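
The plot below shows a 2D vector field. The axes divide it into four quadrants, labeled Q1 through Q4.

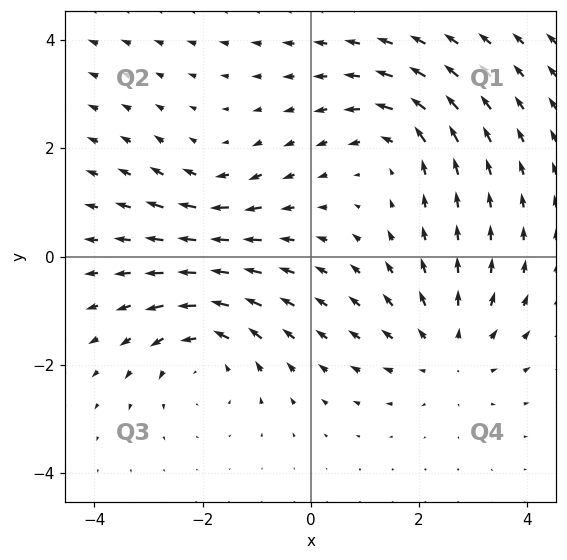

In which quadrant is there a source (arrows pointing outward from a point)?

Q4

The source sits at approximately (2.5, -1.8), which lies in quadrant Q4. The divergence there is about +4, positive as expected for a source.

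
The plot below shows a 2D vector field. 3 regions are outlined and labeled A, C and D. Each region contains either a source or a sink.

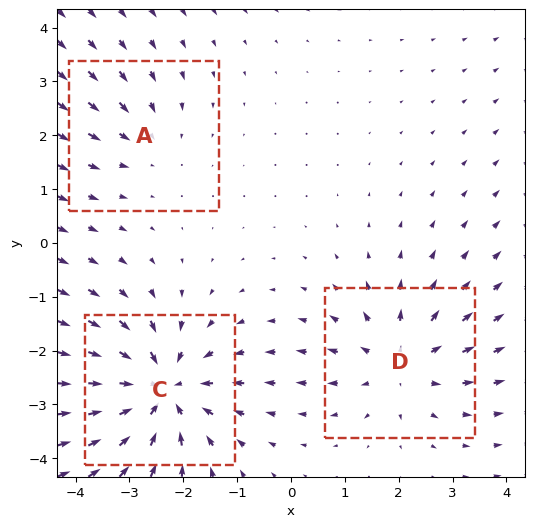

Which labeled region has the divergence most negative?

Divergence at each region's feature centre — A: about -2, C: about -5, D: about +3. Region C is most negative.

C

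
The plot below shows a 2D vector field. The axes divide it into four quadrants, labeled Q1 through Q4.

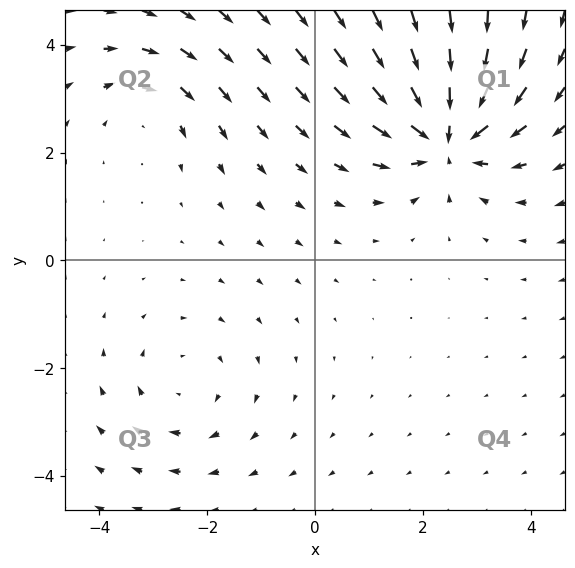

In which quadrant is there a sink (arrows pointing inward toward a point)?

Q1

The sink sits at approximately (2.4, 2.3), which lies in quadrant Q1. The divergence there is about -6, negative as expected for a sink.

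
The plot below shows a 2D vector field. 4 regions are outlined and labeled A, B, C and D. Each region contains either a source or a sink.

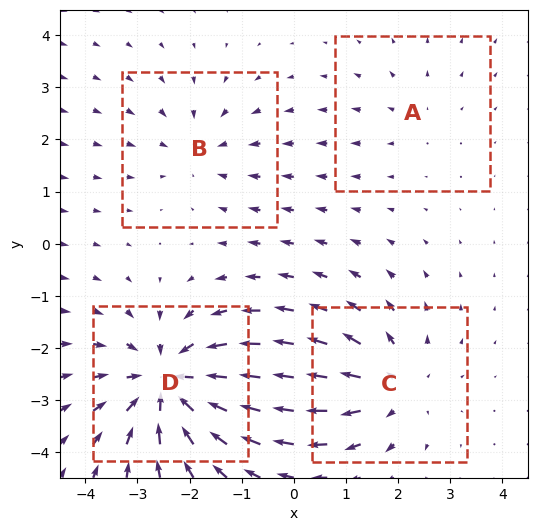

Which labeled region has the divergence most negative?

D

Divergence at each region's feature centre — A: about +2, B: about -3, C: about +4, D: about -7. Region D is most negative.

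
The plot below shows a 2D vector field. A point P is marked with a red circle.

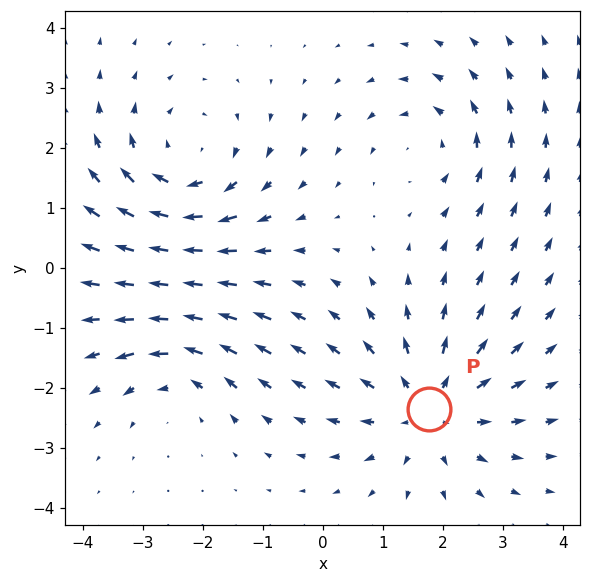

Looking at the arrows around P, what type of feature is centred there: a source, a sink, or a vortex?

source

At P (1.8, -2.4) the arrows spread outward. Divergence about +4, curl ≈0 — positive divergence with near-zero curl is a source.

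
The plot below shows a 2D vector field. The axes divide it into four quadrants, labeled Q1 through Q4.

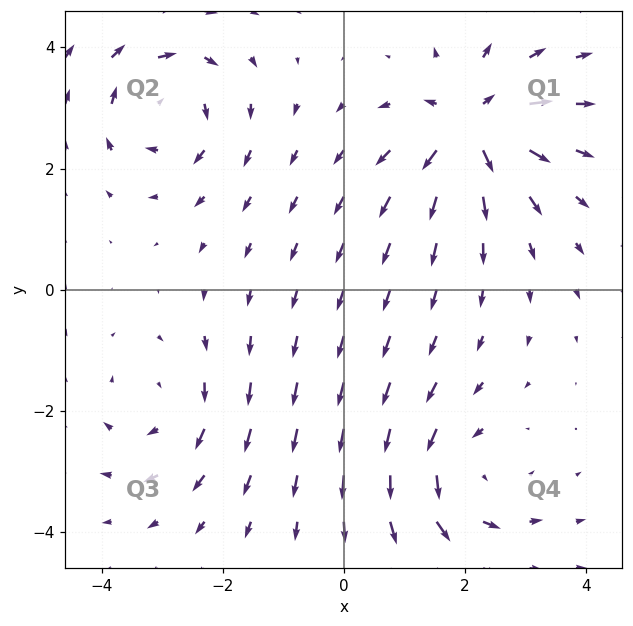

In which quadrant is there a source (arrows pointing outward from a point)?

The source sits at approximately (2.1, 2.7), which lies in quadrant Q1. The divergence there is about +5, positive as expected for a source.

Q1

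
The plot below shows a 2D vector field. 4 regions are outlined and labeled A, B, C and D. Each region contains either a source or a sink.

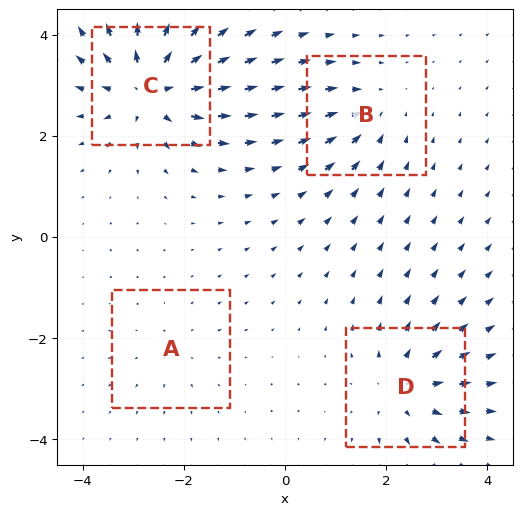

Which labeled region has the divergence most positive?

Divergence at each region's feature centre — A: about +2, B: about -4, C: about +8, D: about +5. Region C is most positive.

C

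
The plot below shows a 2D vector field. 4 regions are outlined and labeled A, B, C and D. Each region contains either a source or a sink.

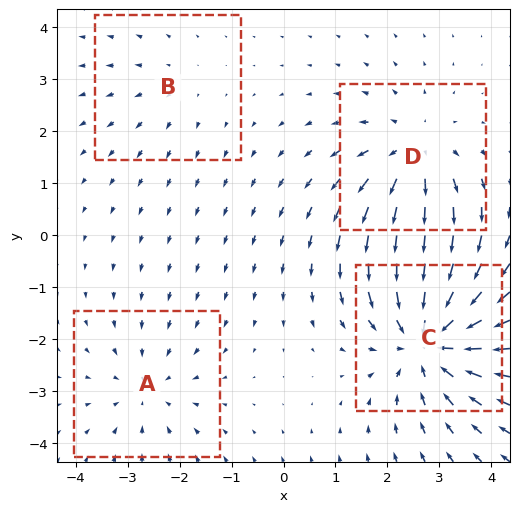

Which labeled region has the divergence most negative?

C

Divergence at each region's feature centre — A: about -3, B: about +2, C: about -6, D: about +4. Region C is most negative.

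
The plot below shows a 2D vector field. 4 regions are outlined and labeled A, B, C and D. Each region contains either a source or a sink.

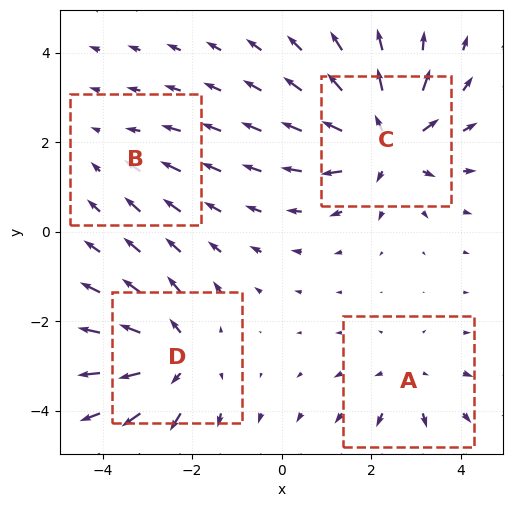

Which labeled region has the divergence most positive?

C

Divergence at each region's feature centre — A: about +3, B: about -2, C: about +7, D: about +5. Region C is most positive.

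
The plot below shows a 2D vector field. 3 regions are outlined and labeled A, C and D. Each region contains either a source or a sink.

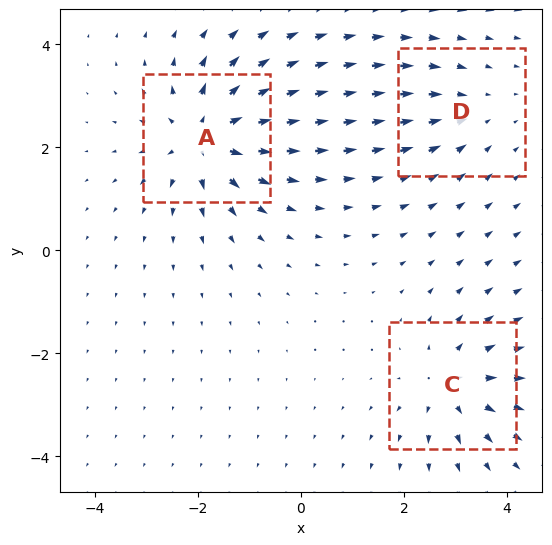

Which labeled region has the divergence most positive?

A

Divergence at each region's feature centre — A: about +5, C: about +4, D: about -2. Region A is most positive.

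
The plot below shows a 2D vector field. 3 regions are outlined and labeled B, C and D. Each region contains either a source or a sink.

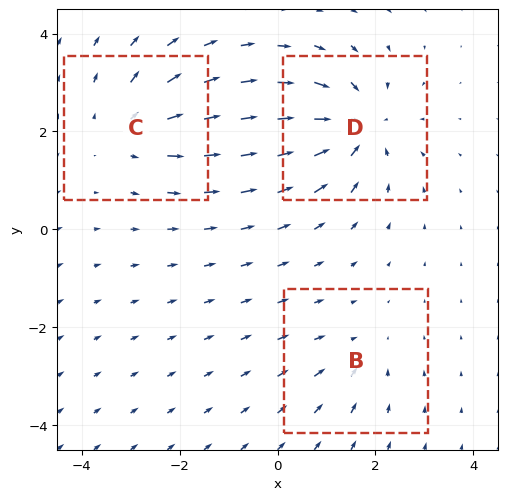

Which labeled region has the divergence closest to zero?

B

Divergence at each region's feature centre — B: about -2, C: about +3, D: about -5. Region B is closest to zero.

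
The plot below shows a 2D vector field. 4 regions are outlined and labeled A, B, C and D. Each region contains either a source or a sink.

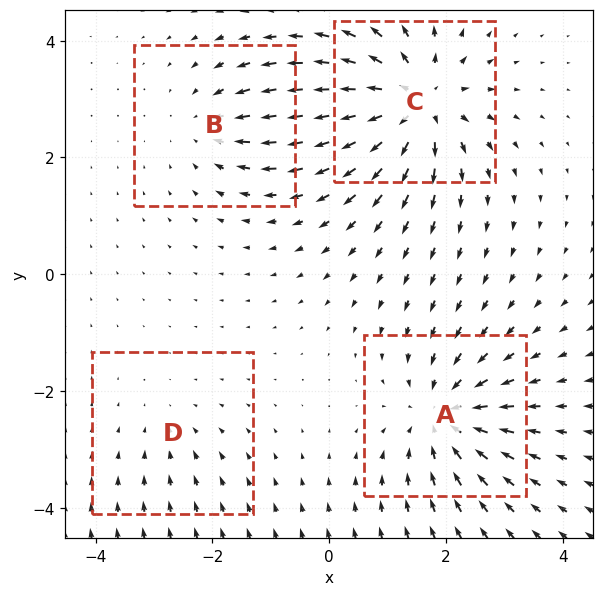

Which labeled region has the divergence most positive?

Divergence at each region's feature centre — A: about -6, B: about -4, C: about +7, D: about -2. Region C is most positive.

C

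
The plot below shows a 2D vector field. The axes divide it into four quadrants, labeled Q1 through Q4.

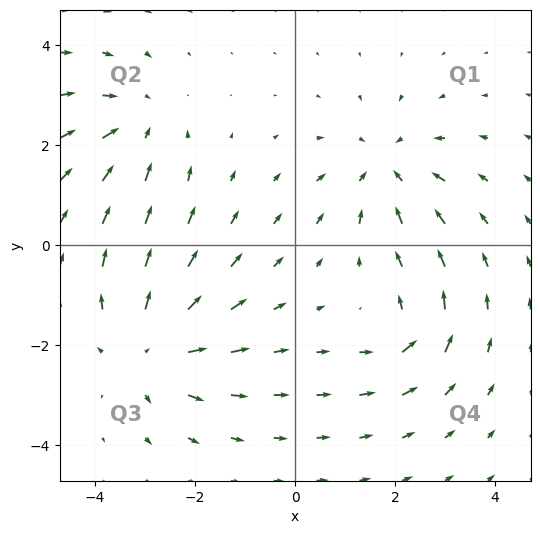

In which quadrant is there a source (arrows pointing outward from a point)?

The source sits at approximately (-2.9, -2.1), which lies in quadrant Q3. The divergence there is about +4, positive as expected for a source.

Q3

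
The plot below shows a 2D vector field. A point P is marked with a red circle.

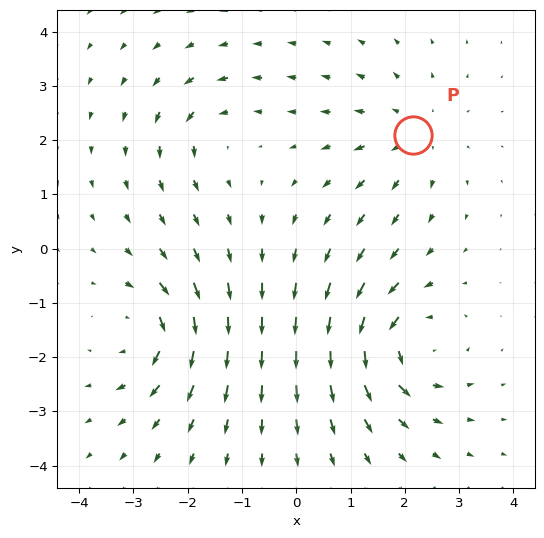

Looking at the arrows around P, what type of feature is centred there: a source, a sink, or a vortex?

source

At P (2.1, 2.1) the arrows spread outward. Divergence about +3, curl ≈0 — positive divergence with near-zero curl is a source.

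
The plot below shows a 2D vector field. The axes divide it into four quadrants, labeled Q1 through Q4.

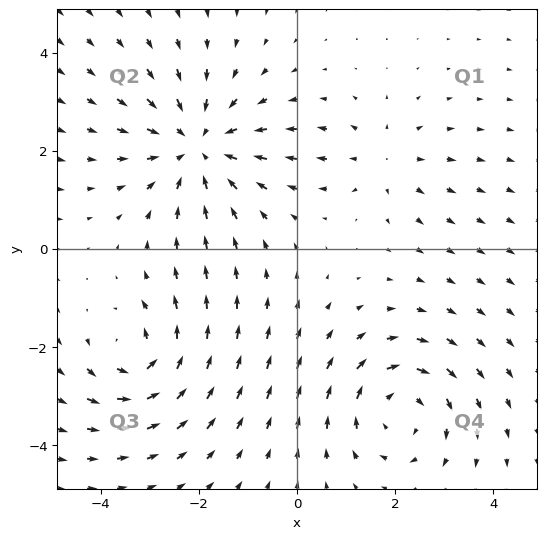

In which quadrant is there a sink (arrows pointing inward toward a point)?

The sink sits at approximately (-2.0, 2.1), which lies in quadrant Q2. The divergence there is about -4, negative as expected for a sink.

Q2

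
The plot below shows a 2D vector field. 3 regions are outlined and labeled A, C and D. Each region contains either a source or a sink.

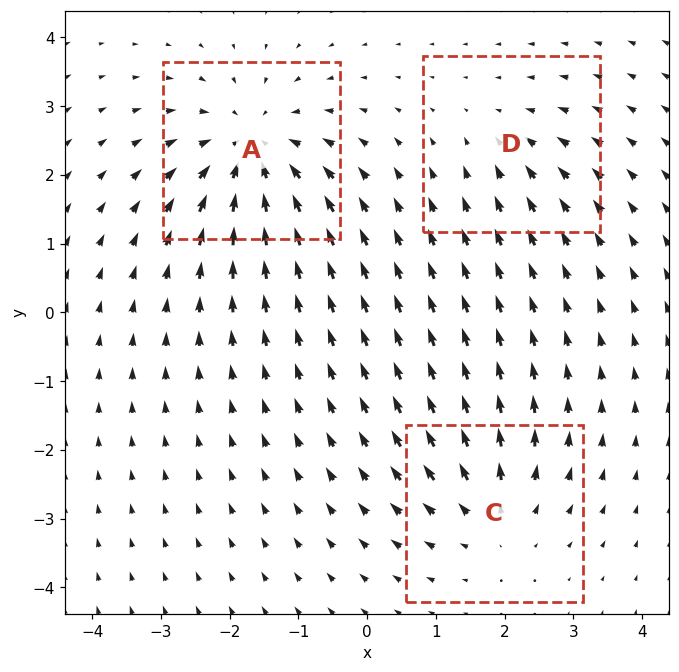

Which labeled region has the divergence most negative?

Divergence at each region's feature centre — A: about -5, C: about +3, D: about -2. Region A is most negative.

A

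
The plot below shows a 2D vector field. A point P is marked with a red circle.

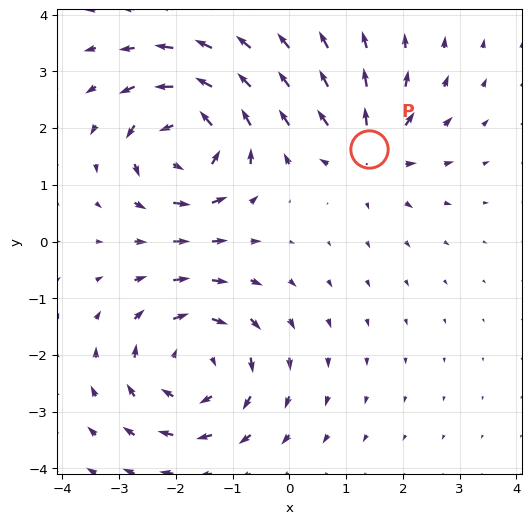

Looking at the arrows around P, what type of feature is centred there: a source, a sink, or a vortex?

source

At P (1.4, 1.6) the arrows spread outward. Divergence about +4, curl ≈0 — positive divergence with near-zero curl is a source.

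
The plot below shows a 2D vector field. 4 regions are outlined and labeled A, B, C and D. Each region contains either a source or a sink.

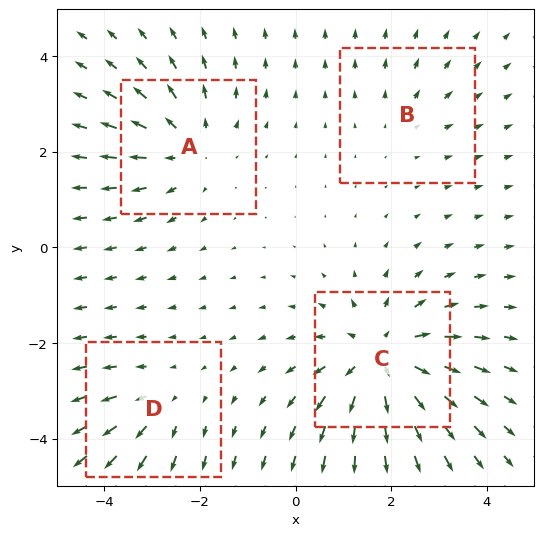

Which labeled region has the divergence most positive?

Divergence at each region's feature centre — A: about +4, B: about +2, C: about +6, D: about +3. Region C is most positive.

C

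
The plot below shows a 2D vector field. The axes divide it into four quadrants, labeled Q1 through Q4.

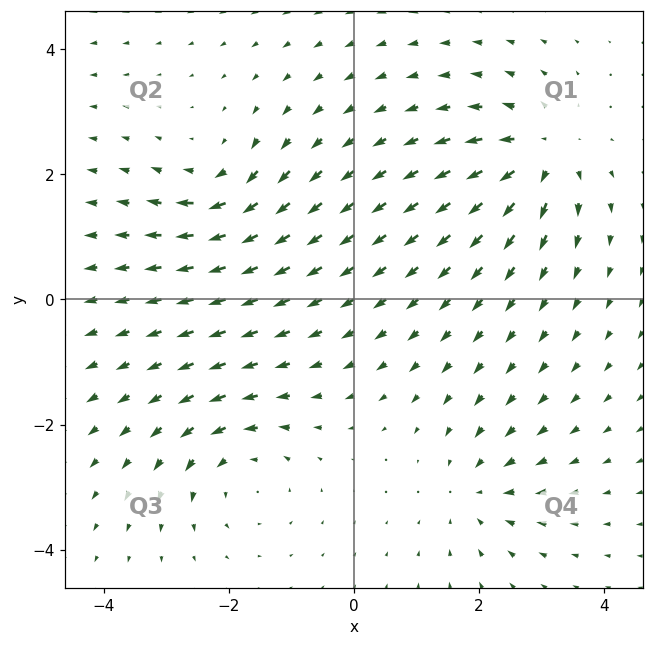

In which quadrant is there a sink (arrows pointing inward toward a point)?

Q4

The sink sits at approximately (1.9, -3.1), which lies in quadrant Q4. The divergence there is about -3, negative as expected for a sink.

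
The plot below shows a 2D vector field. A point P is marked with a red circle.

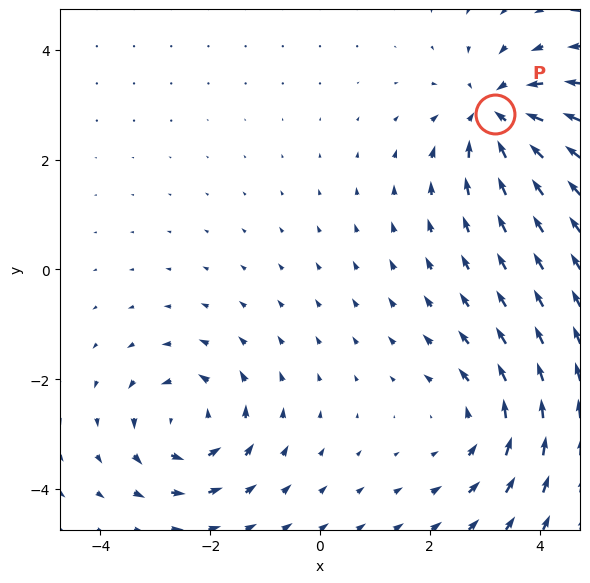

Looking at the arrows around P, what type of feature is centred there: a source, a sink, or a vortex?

At P (3.2, 2.8) the arrows converge inward. Divergence about -5, curl ≈0 — negative divergence with near-zero curl is a sink.

sink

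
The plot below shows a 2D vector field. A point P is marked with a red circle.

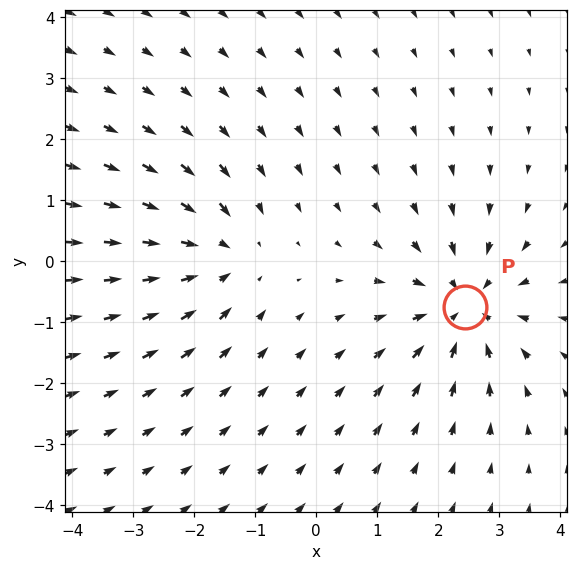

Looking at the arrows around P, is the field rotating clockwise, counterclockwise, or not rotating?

not rotating

Near P at (2.4, -0.7) the arrows show no circulation. The curl there is ≈0.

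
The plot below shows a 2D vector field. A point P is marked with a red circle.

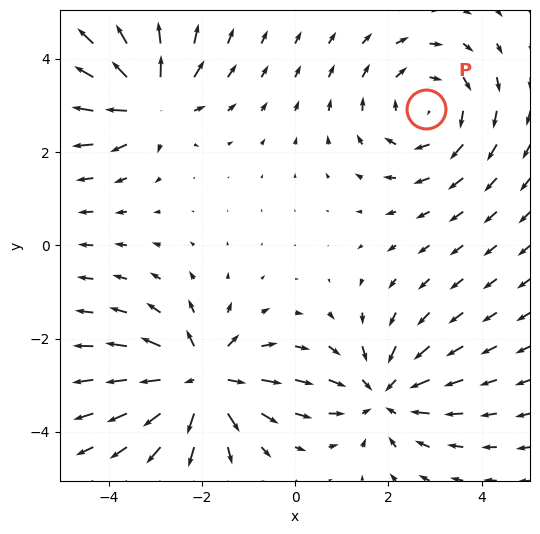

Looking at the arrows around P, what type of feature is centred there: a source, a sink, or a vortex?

vortex

At P (2.8, 2.9) the arrows circulate clockwise. Divergence ≈0, curl about -3 — near-zero divergence with nonzero curl is a vortex.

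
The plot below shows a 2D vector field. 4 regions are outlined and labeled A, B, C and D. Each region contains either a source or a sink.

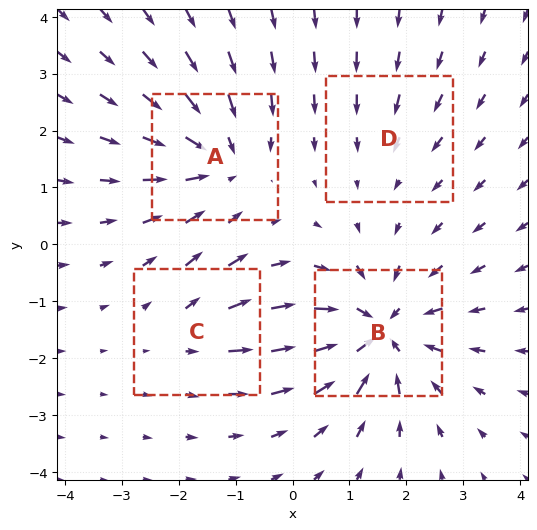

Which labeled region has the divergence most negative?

B

Divergence at each region's feature centre — A: about -5, B: about -7, C: about +3, D: about -2. Region B is most negative.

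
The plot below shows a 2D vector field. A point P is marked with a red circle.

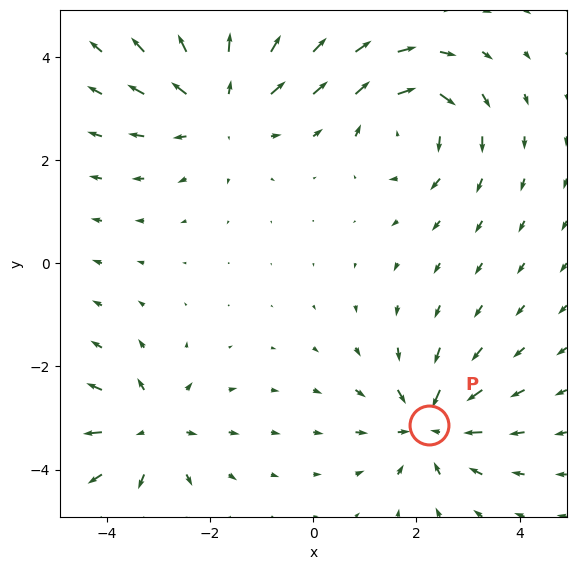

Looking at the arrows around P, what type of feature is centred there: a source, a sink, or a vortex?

sink

At P (2.3, -3.1) the arrows converge inward. Divergence about -5, curl ≈0 — negative divergence with near-zero curl is a sink.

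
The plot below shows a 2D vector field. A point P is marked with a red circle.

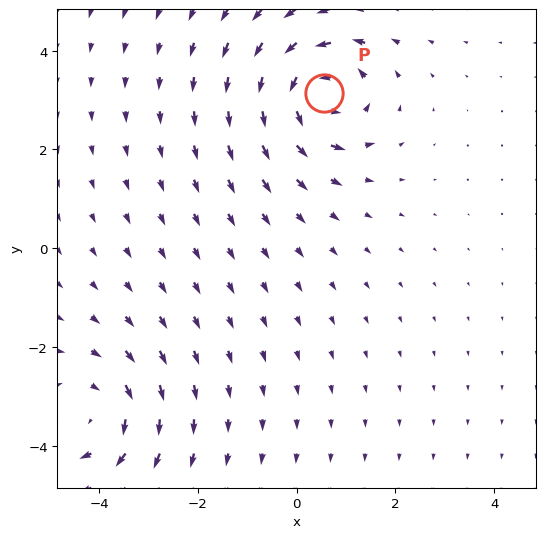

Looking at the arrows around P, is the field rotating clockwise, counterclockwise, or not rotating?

counterclockwise

Near P at (0.5, 3.1) the arrows circulate counterclockwise. The curl (z-component) there is about +6; positive curl means counterclockwise rotation.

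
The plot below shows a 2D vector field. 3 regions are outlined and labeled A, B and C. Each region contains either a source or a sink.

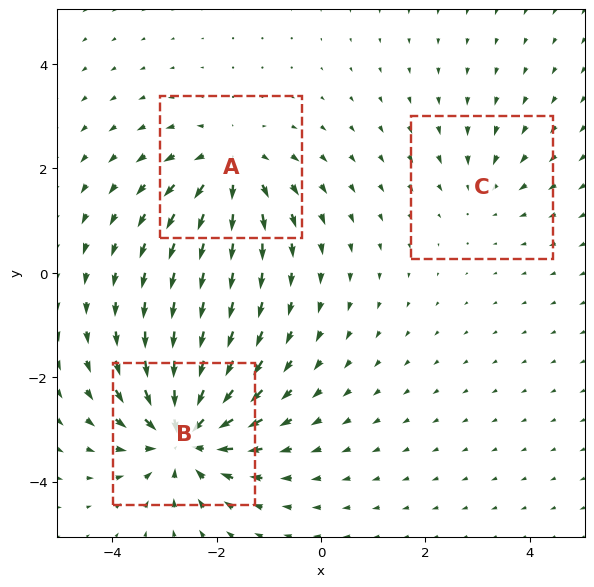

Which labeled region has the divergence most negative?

B

Divergence at each region's feature centre — A: about +4, B: about -6, C: about -2. Region B is most negative.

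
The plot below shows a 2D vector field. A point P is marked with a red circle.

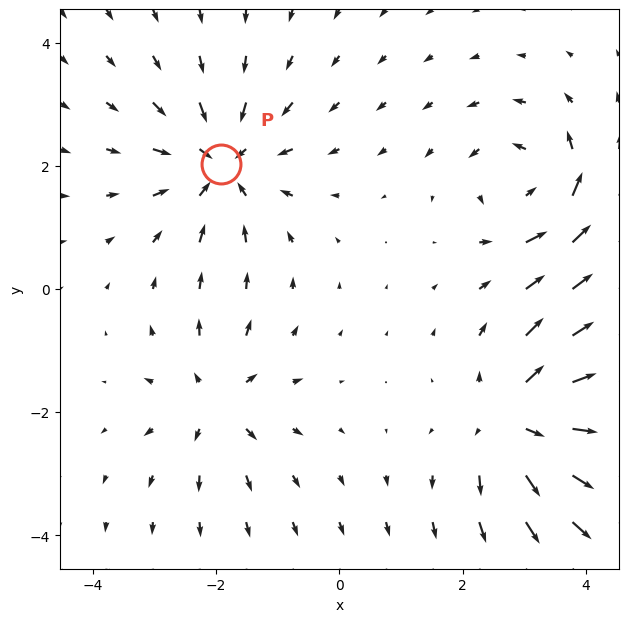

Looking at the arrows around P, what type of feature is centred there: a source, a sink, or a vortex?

sink

At P (-1.9, 2.0) the arrows converge inward. Divergence about -5, curl ≈0 — negative divergence with near-zero curl is a sink.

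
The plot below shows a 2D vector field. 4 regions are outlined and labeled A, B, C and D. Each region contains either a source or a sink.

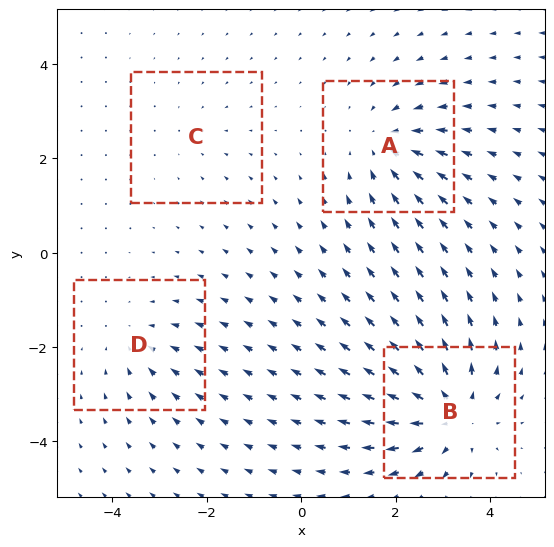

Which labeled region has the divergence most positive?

Divergence at each region's feature centre — A: about -5, B: about +7, C: about -2, D: about -3. Region B is most positive.

B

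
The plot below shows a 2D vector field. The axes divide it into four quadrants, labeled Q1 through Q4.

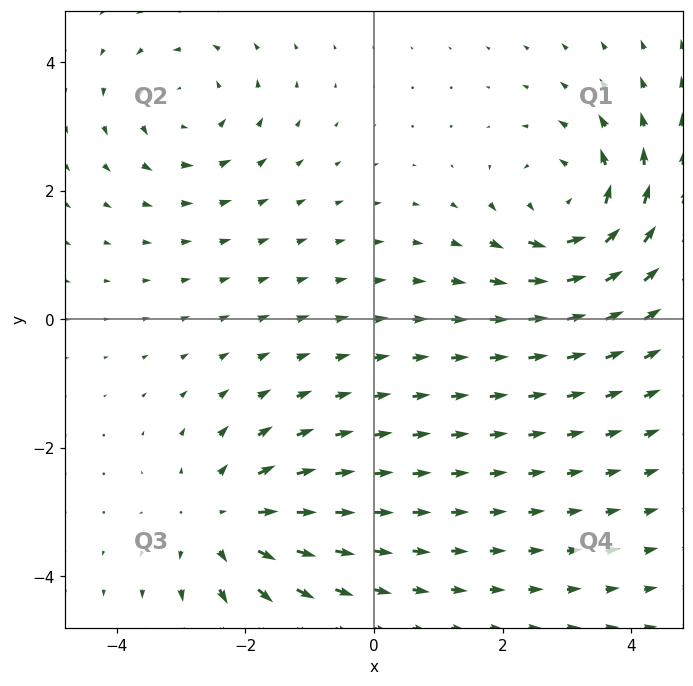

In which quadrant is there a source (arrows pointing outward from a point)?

Q3

The source sits at approximately (-2.3, -3.1), which lies in quadrant Q3. The divergence there is about +4, positive as expected for a source.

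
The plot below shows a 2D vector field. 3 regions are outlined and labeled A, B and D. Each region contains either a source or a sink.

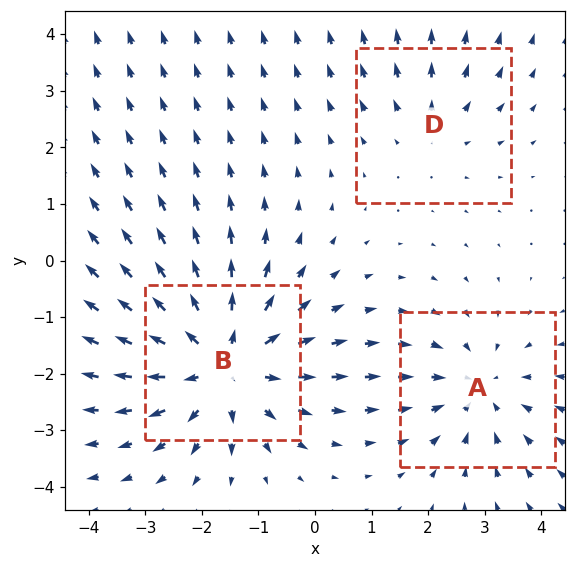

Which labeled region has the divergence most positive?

Divergence at each region's feature centre — A: about -3, B: about +4, D: about +2. Region B is most positive.

B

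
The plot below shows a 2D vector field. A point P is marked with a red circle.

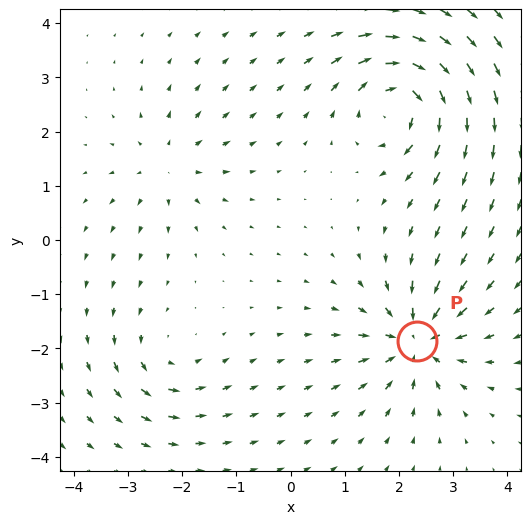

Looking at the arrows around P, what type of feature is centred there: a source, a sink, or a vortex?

sink

At P (2.3, -1.9) the arrows converge inward. Divergence about -6, curl ≈0 — negative divergence with near-zero curl is a sink.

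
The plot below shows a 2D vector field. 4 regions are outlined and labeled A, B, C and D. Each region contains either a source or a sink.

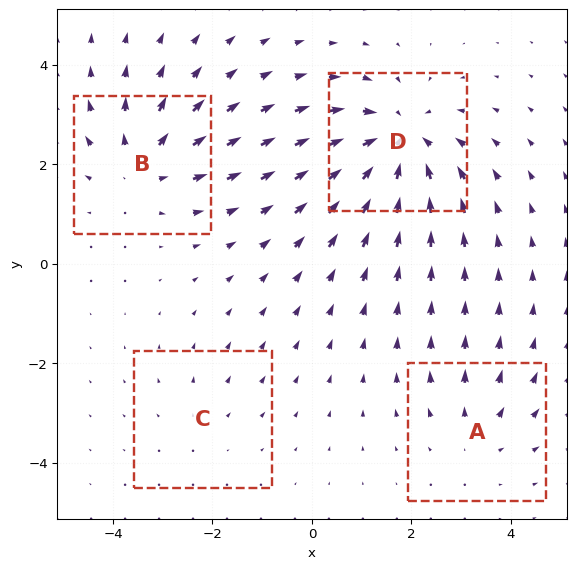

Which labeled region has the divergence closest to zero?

C

Divergence at each region's feature centre — A: about +3, B: about +4, C: about +2, D: about -6. Region C is closest to zero.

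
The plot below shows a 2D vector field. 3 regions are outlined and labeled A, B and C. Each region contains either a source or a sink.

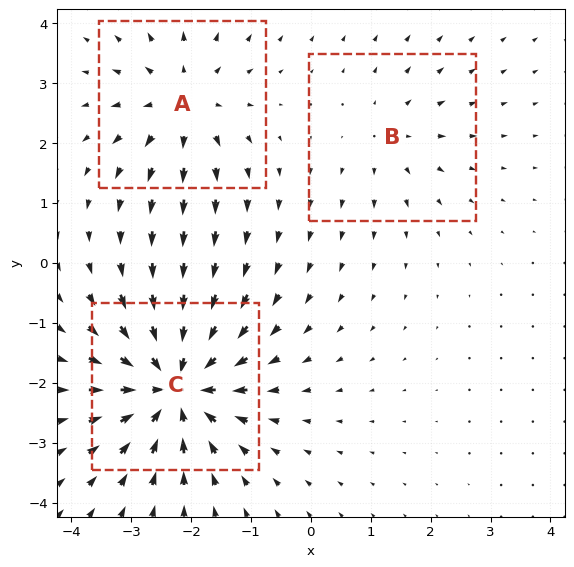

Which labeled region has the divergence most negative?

Divergence at each region's feature centre — A: about +4, B: about +2, C: about -6. Region C is most negative.

C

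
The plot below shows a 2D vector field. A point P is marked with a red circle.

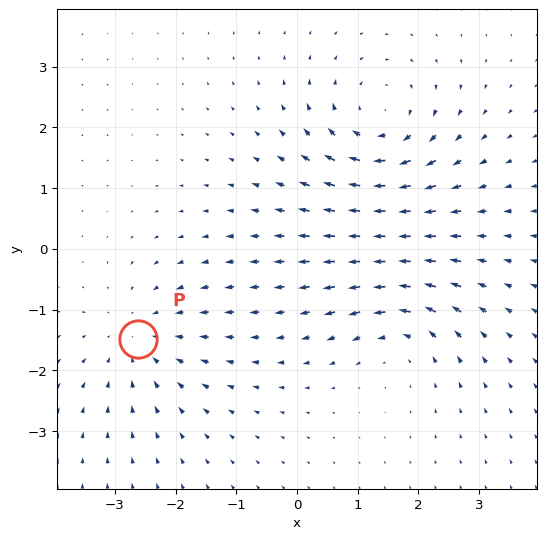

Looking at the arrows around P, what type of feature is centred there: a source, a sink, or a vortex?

At P (-2.6, -1.5) the arrows converge inward. Divergence about -3, curl ≈0 — negative divergence with near-zero curl is a sink.

sink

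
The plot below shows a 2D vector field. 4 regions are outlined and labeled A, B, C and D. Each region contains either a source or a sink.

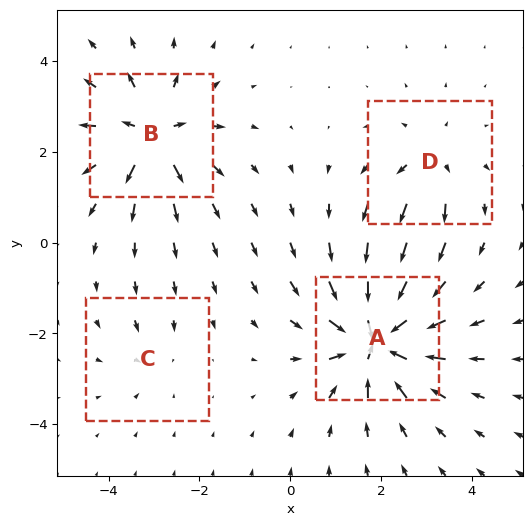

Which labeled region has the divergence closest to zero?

C

Divergence at each region's feature centre — A: about -9, B: about +6, C: about -2, D: about +4. Region C is closest to zero.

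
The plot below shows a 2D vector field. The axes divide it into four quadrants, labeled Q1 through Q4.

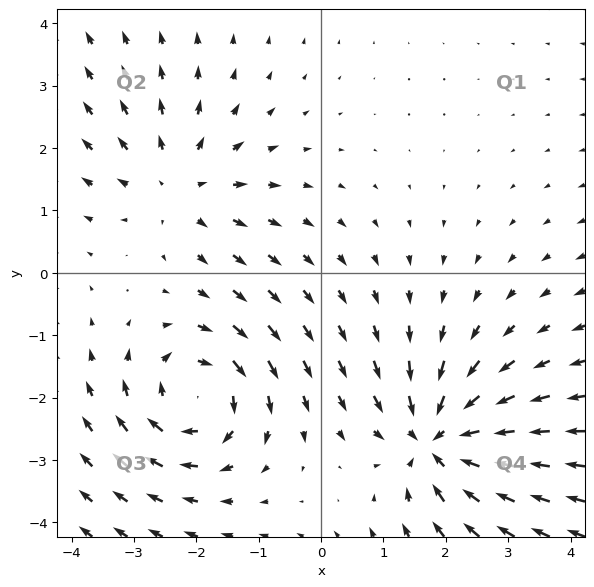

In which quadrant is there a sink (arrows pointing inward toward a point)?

The sink sits at approximately (1.9, -2.7), which lies in quadrant Q4. The divergence there is about -5, negative as expected for a sink.

Q4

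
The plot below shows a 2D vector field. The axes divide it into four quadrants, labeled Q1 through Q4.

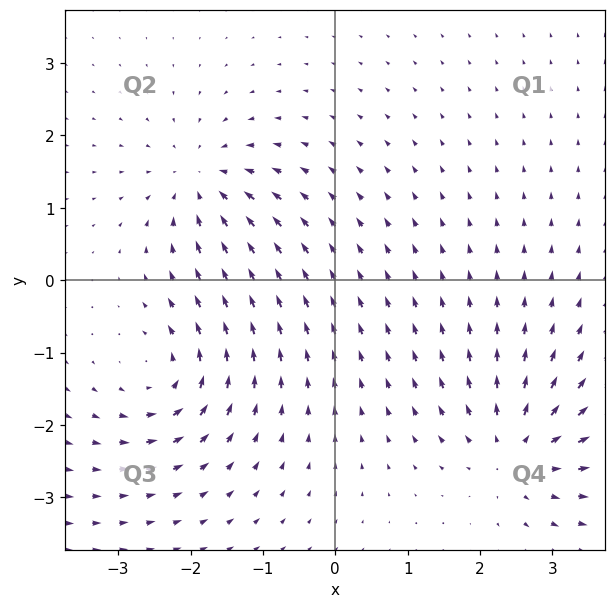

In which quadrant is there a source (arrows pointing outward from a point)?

The source sits at approximately (2.5, -2.3), which lies in quadrant Q4. The divergence there is about +5, positive as expected for a source.

Q4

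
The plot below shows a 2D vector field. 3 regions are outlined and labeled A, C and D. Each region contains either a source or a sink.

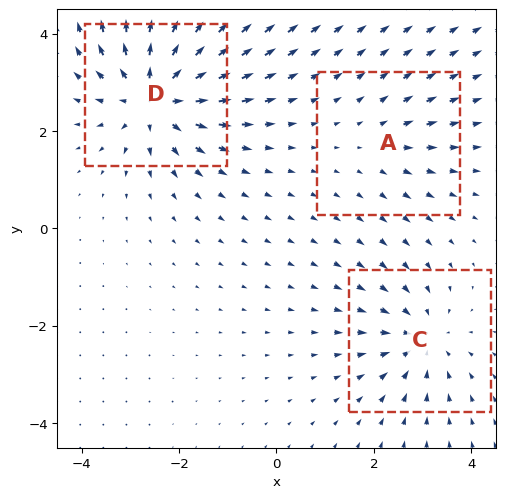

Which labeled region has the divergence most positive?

Divergence at each region's feature centre — A: about +2, C: about -4, D: about +6. Region D is most positive.

D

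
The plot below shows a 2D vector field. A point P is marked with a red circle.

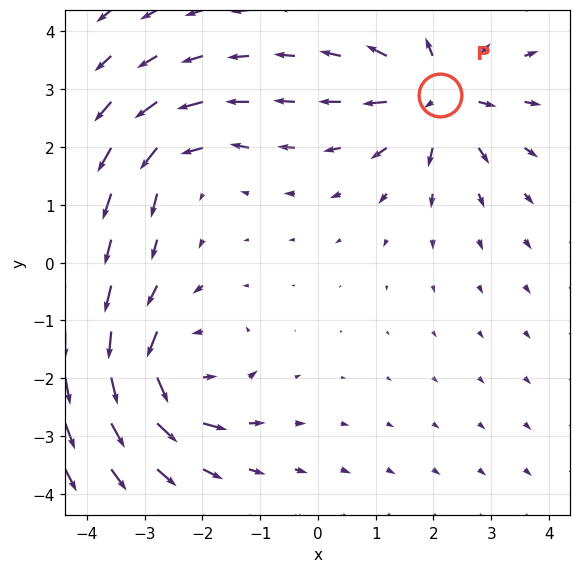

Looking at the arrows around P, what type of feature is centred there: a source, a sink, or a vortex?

At P (2.1, 2.9) the arrows spread outward. Divergence about +6, curl ≈0 — positive divergence with near-zero curl is a source.

source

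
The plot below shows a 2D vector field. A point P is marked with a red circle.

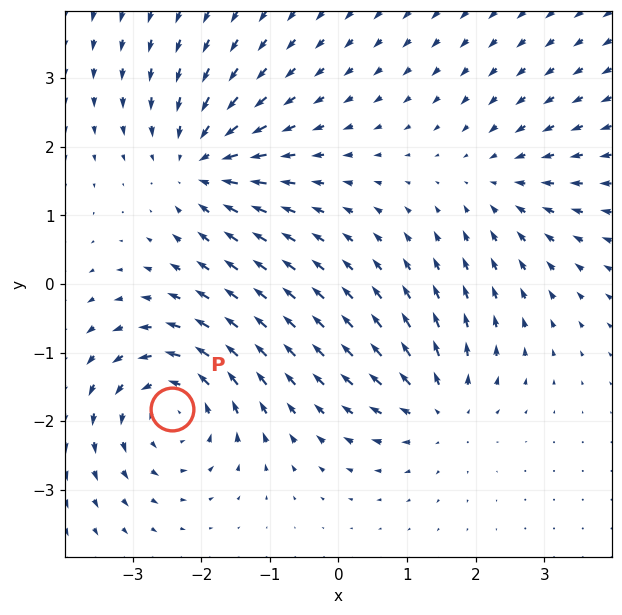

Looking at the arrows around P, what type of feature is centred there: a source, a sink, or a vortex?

At P (-2.4, -1.8) the arrows circulate counterclockwise. Divergence ≈0, curl about +5 — near-zero divergence with nonzero curl is a vortex.

vortex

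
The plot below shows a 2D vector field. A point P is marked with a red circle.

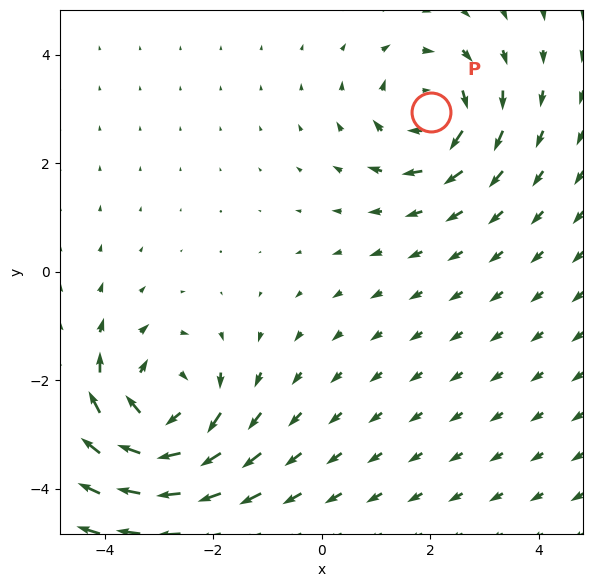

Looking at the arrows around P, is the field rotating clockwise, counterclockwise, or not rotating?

clockwise

Near P at (2.0, 3.0) the arrows circulate clockwise. The curl (z-component) there is about -4; negative curl means clockwise rotation.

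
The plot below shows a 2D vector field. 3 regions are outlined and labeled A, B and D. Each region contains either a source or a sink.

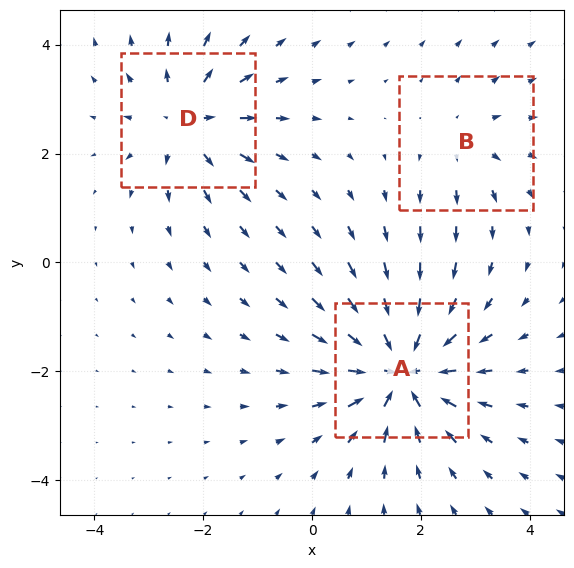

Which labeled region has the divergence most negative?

Divergence at each region's feature centre — A: about -5, B: about +2, D: about +4. Region A is most negative.

A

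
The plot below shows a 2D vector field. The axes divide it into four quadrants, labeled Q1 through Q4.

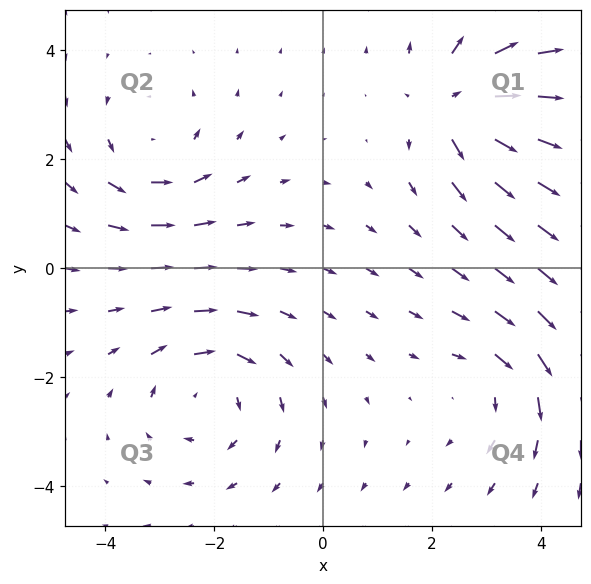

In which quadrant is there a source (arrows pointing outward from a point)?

The source sits at approximately (2.5, 3.0), which lies in quadrant Q1. The divergence there is about +5, positive as expected for a source.

Q1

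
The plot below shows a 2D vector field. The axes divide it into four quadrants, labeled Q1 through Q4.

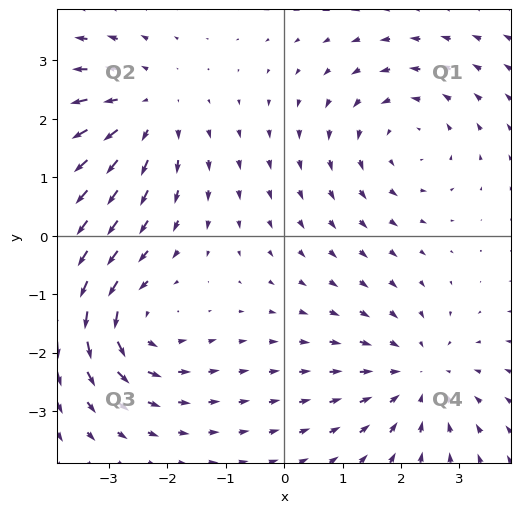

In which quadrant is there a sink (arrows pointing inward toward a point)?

Q4

The sink sits at approximately (2.3, -2.4), which lies in quadrant Q4. The divergence there is about -3, negative as expected for a sink.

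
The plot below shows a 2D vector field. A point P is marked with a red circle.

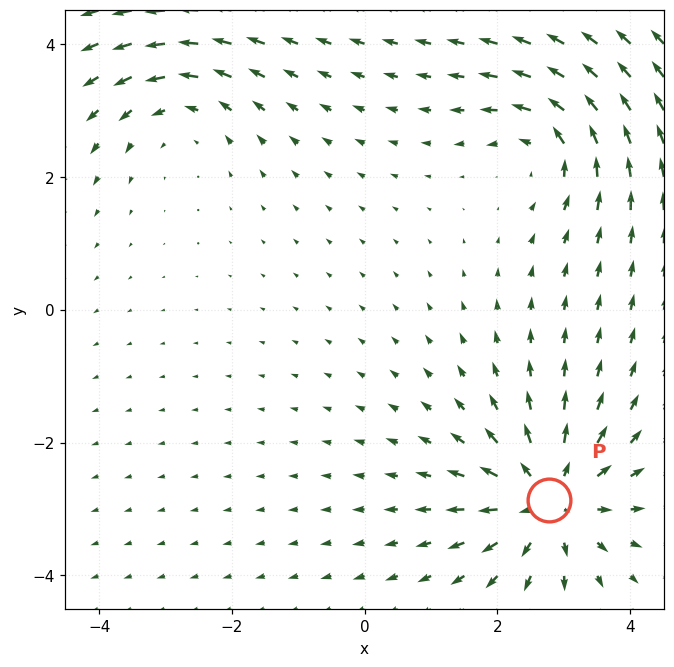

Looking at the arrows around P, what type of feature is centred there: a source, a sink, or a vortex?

source

At P (2.8, -2.9) the arrows spread outward. Divergence about +6, curl ≈0 — positive divergence with near-zero curl is a source.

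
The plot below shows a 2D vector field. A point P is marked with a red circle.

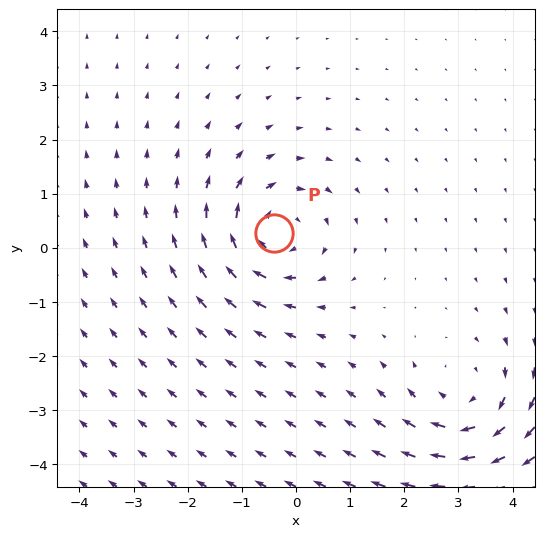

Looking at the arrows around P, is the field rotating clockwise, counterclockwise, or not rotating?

Near P at (-0.4, 0.3) the arrows circulate clockwise. The curl (z-component) there is about -4; negative curl means clockwise rotation.

clockwise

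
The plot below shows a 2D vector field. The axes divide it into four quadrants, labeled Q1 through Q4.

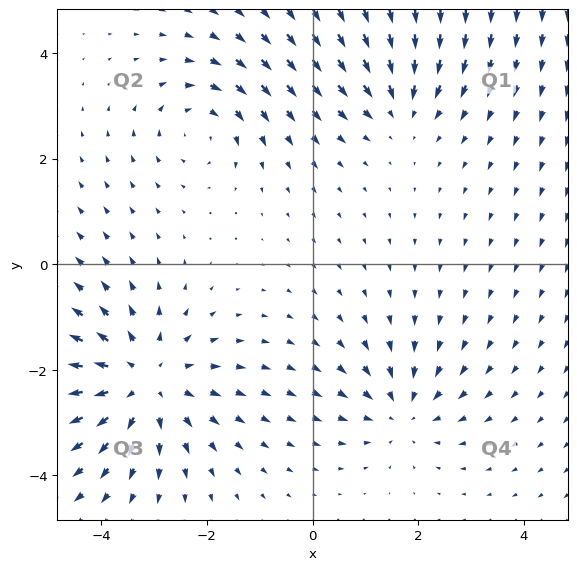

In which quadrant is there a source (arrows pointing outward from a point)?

The source sits at approximately (-3.2, -2.2), which lies in quadrant Q3. The divergence there is about +4, positive as expected for a source.

Q3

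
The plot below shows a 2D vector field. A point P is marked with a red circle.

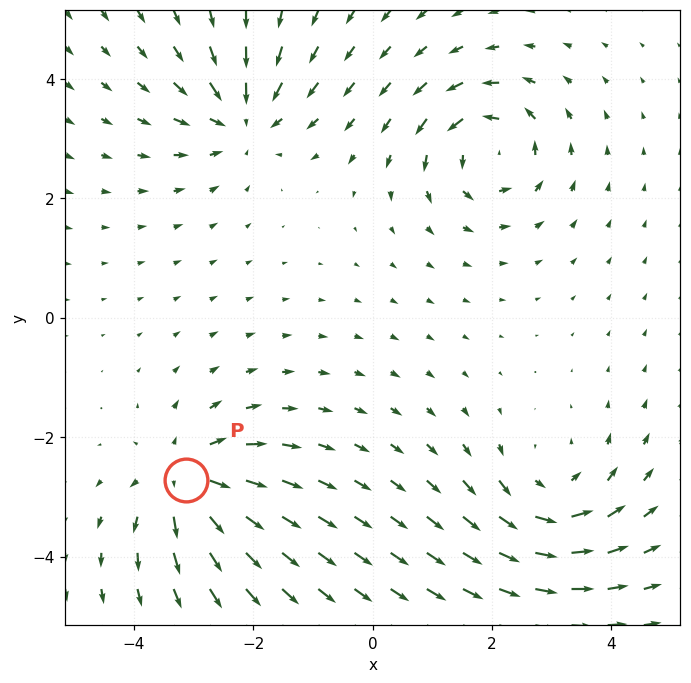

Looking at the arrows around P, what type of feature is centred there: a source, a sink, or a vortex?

source

At P (-3.1, -2.7) the arrows spread outward. Divergence about +5, curl ≈0 — positive divergence with near-zero curl is a source.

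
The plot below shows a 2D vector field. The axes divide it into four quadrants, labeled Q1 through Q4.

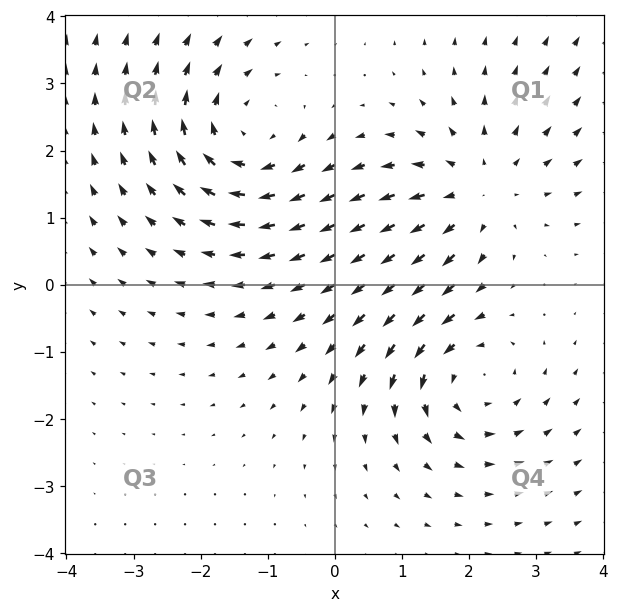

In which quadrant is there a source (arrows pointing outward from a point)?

The source sits at approximately (2.1, 1.4), which lies in quadrant Q1. The divergence there is about +4, positive as expected for a source.

Q1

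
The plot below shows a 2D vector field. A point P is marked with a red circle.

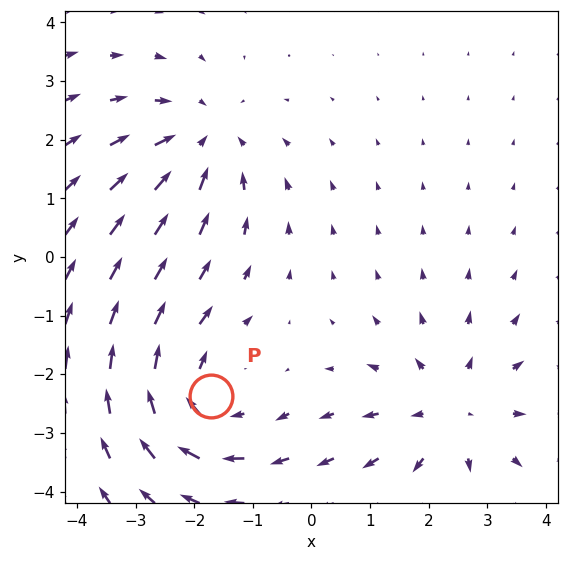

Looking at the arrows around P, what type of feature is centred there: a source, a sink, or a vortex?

vortex

At P (-1.7, -2.4) the arrows circulate clockwise. Divergence ≈0, curl about -4 — near-zero divergence with nonzero curl is a vortex.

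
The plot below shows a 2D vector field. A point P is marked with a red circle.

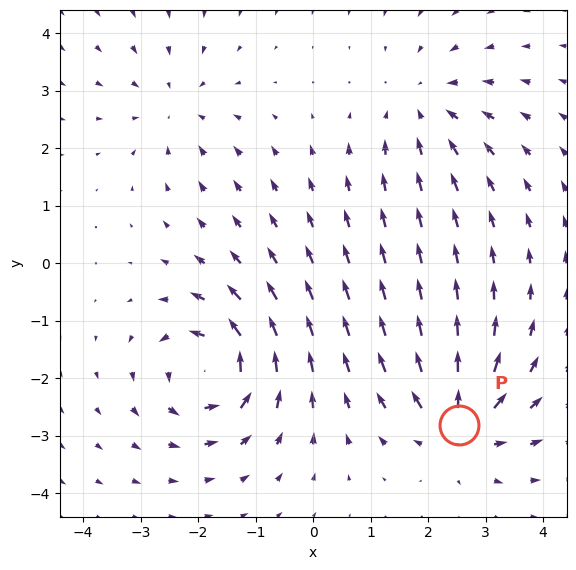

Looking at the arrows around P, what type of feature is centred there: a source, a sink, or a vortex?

At P (2.5, -2.8) the arrows spread outward. Divergence about +5, curl ≈0 — positive divergence with near-zero curl is a source.

source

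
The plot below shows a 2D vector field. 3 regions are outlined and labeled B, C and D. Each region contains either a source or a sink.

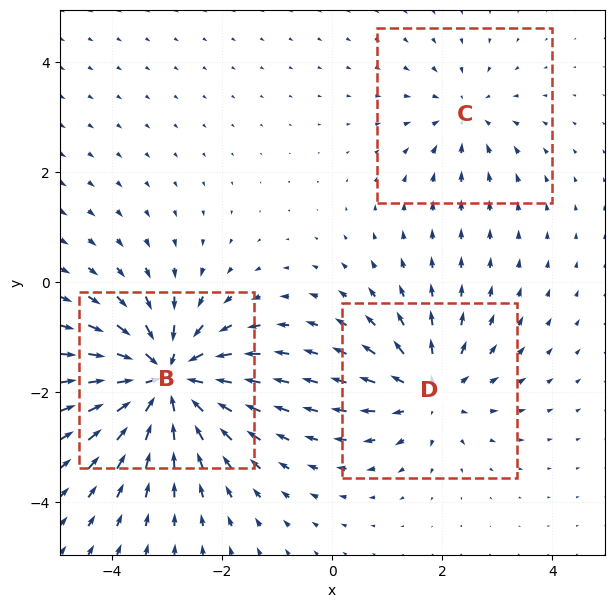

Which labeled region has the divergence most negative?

Divergence at each region's feature centre — B: about -6, C: about -2, D: about +4. Region B is most negative.

B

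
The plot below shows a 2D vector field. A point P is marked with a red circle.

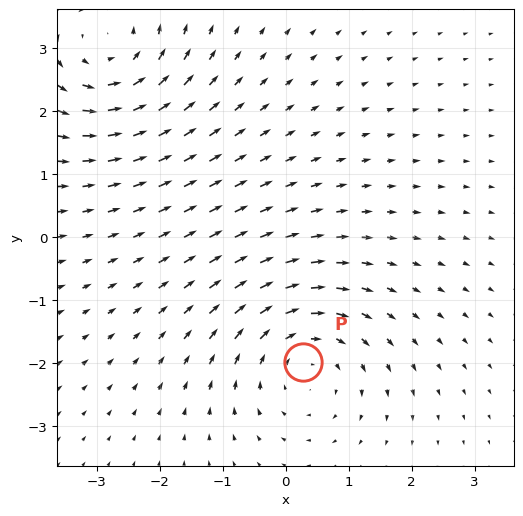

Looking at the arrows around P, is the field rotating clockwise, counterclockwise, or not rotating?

clockwise

Near P at (0.3, -2.0) the arrows circulate clockwise. The curl (z-component) there is about -4; negative curl means clockwise rotation.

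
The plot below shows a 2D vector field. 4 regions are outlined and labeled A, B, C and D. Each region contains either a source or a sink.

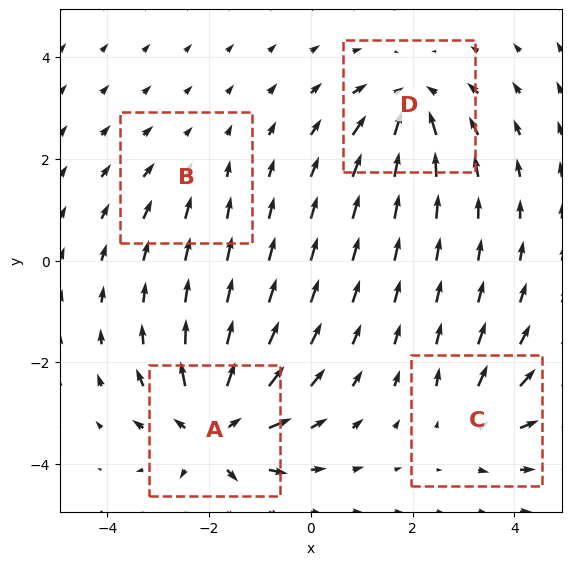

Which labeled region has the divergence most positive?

Divergence at each region's feature centre — A: about +7, B: about -2, C: about +4, D: about -5. Region A is most positive.

A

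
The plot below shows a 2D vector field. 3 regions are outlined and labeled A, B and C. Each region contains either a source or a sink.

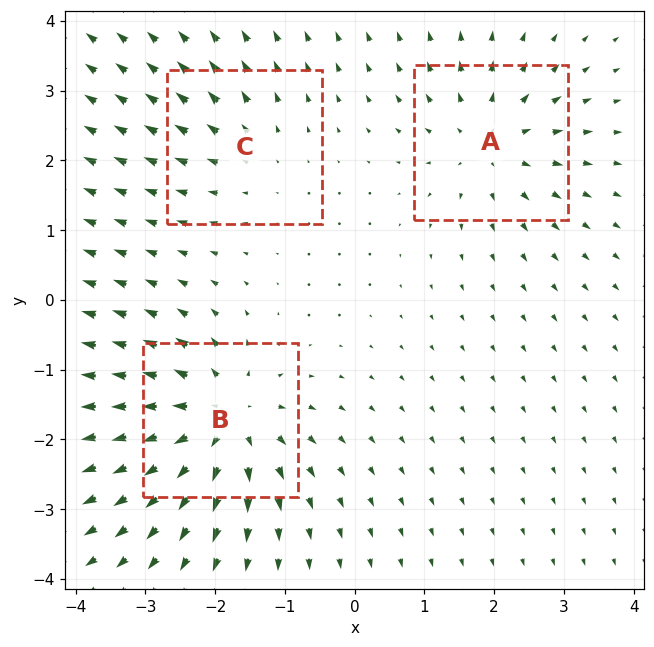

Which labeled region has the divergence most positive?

B

Divergence at each region's feature centre — A: about +4, B: about +5, C: about +2. Region B is most positive.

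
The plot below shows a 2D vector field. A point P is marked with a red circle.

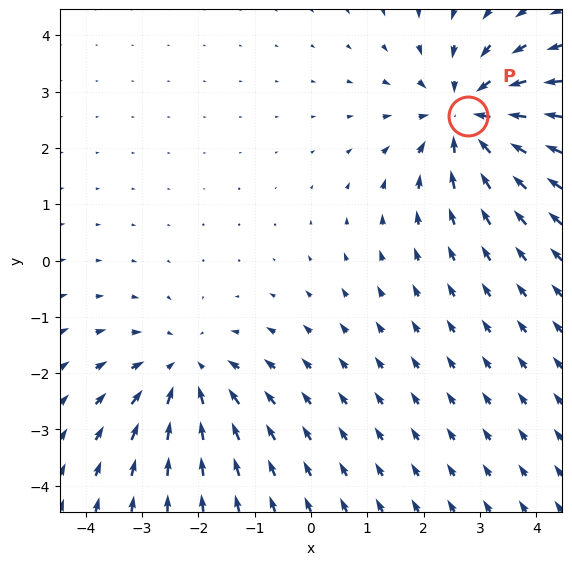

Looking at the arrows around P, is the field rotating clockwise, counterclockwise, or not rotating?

Near P at (2.8, 2.6) the arrows show no circulation. The curl there is ≈0.

not rotating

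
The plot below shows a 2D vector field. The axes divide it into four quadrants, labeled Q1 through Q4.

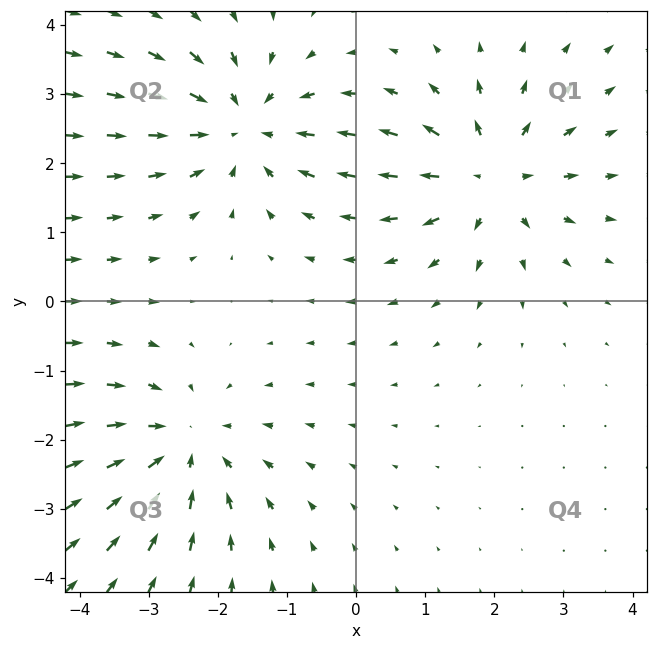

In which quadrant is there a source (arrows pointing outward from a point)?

Q1

The source sits at approximately (1.9, 1.8), which lies in quadrant Q1. The divergence there is about +5, positive as expected for a source.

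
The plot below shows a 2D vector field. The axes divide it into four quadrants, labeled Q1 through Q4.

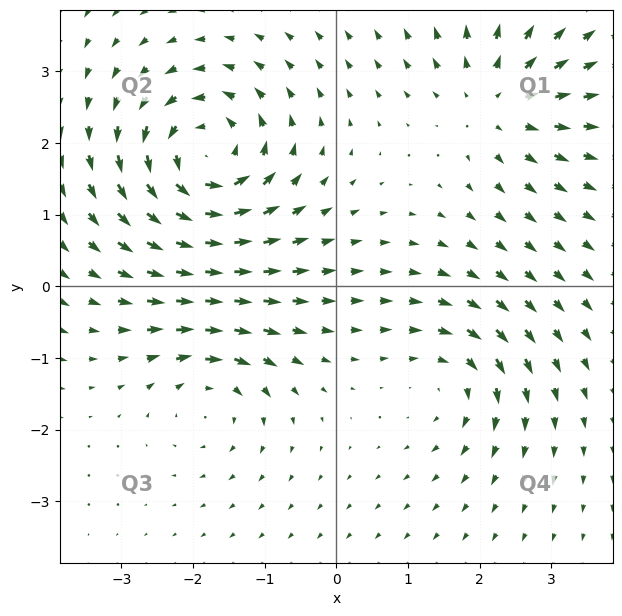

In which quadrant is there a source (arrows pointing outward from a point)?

The source sits at approximately (2.3, 2.6), which lies in quadrant Q1. The divergence there is about +4, positive as expected for a source.

Q1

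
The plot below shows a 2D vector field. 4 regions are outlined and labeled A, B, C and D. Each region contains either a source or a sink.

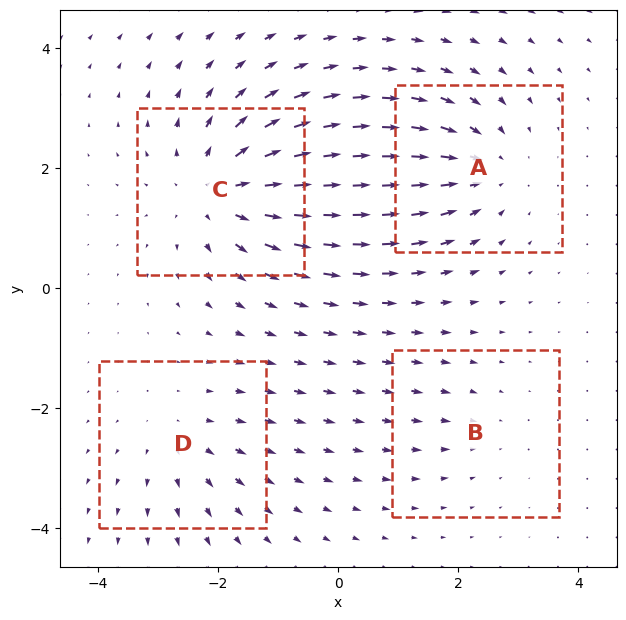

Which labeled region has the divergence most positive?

Divergence at each region's feature centre — A: about -4, B: about -2, C: about +6, D: about +3. Region C is most positive.

C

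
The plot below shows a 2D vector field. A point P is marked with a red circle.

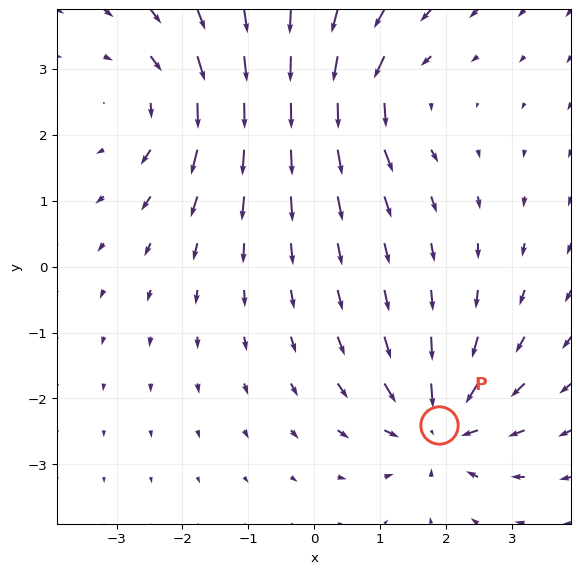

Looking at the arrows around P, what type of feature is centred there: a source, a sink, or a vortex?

sink

At P (1.9, -2.4) the arrows converge inward. Divergence about -6, curl ≈0 — negative divergence with near-zero curl is a sink.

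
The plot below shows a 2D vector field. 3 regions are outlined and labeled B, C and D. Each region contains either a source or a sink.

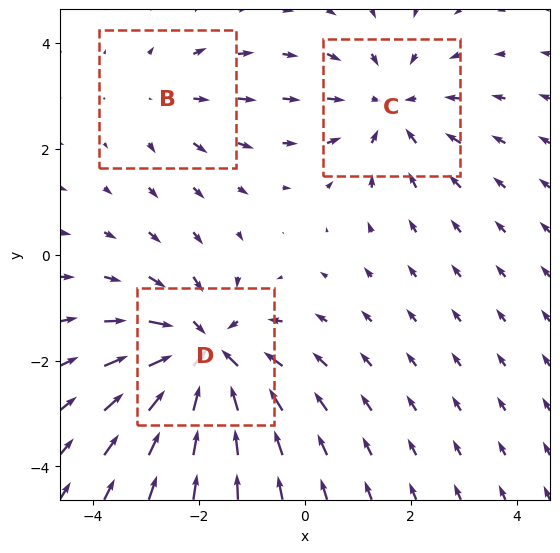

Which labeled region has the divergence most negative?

Divergence at each region's feature centre — B: about +2, C: about -3, D: about -4. Region D is most negative.

D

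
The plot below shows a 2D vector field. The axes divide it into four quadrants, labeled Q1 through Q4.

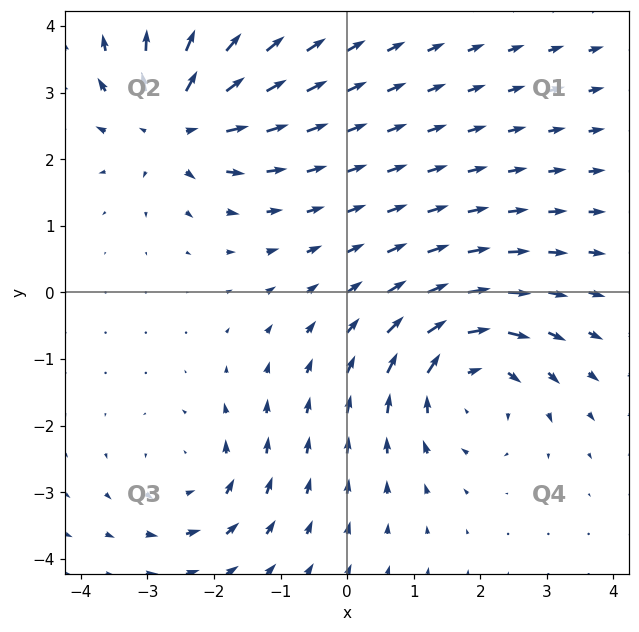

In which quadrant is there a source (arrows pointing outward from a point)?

The source sits at approximately (-2.6, 2.5), which lies in quadrant Q2. The divergence there is about +5, positive as expected for a source.

Q2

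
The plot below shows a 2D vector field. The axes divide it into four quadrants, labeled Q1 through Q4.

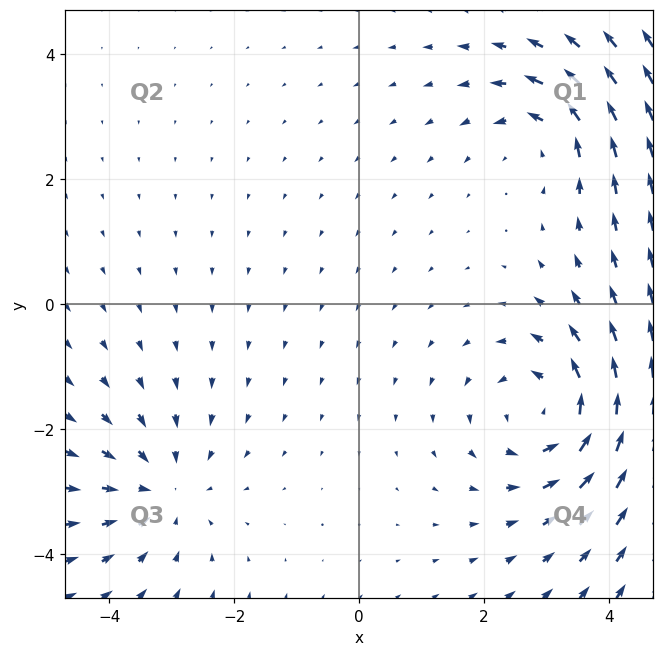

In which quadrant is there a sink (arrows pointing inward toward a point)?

The sink sits at approximately (-3.2, -3.0), which lies in quadrant Q3. The divergence there is about -3, negative as expected for a sink.

Q3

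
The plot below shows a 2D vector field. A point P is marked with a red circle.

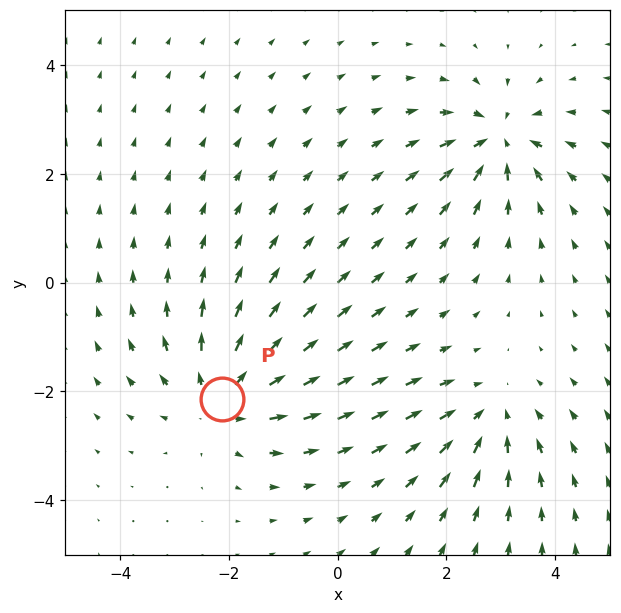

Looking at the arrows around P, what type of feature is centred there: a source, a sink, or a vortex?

source

At P (-2.1, -2.1) the arrows spread outward. Divergence about +3, curl ≈0 — positive divergence with near-zero curl is a source.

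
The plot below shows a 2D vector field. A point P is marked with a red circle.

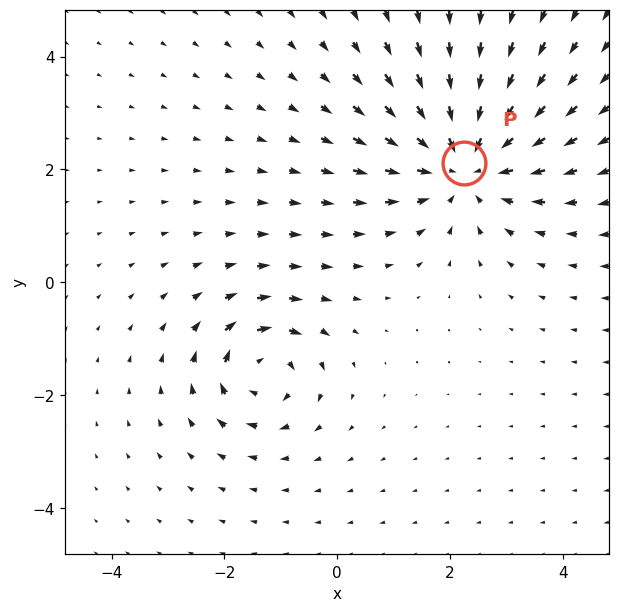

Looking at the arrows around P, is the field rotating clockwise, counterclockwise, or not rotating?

not rotating

Near P at (2.3, 2.1) the arrows show no circulation. The curl there is ≈0.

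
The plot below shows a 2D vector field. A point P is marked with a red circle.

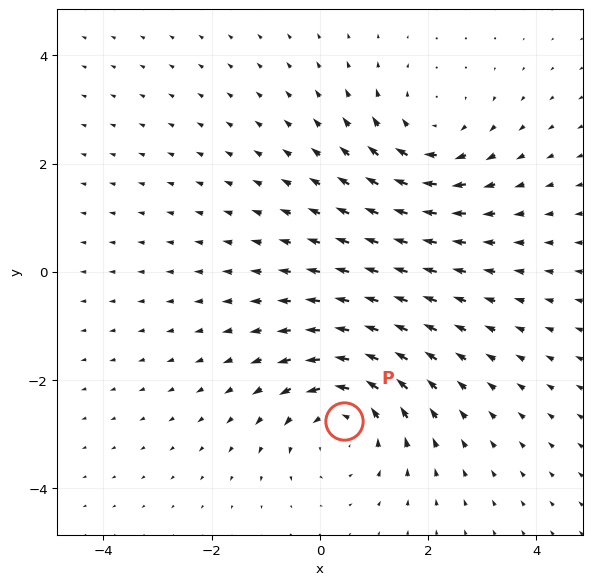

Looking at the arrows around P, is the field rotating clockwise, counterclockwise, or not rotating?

Near P at (0.5, -2.7) the arrows circulate counterclockwise. The curl (z-component) there is about +3; positive curl means counterclockwise rotation.

counterclockwise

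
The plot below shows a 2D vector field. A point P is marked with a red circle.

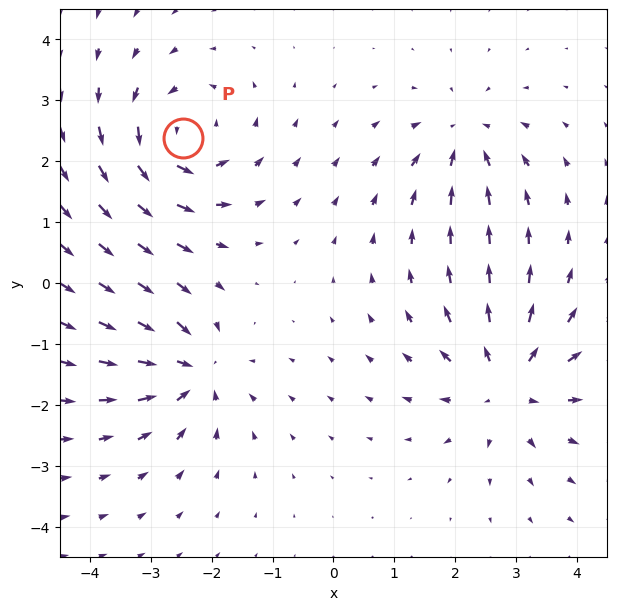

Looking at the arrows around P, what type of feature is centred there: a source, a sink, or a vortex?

vortex

At P (-2.5, 2.4) the arrows circulate counterclockwise. Divergence ≈0, curl about +6 — near-zero divergence with nonzero curl is a vortex.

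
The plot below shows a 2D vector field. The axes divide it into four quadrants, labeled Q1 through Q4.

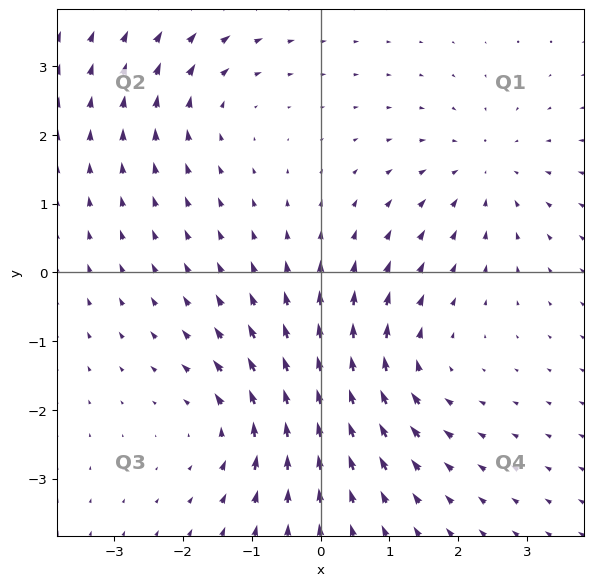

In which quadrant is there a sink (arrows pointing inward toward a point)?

The sink sits at approximately (2.4, 1.5), which lies in quadrant Q1. The divergence there is about -3, negative as expected for a sink.

Q1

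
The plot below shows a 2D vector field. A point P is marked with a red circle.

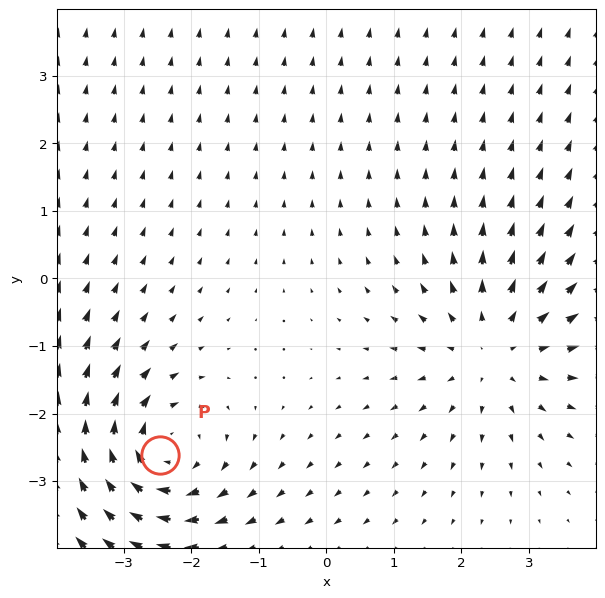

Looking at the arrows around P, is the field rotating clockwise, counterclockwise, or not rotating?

clockwise

Near P at (-2.5, -2.6) the arrows circulate clockwise. The curl (z-component) there is about -4; negative curl means clockwise rotation.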